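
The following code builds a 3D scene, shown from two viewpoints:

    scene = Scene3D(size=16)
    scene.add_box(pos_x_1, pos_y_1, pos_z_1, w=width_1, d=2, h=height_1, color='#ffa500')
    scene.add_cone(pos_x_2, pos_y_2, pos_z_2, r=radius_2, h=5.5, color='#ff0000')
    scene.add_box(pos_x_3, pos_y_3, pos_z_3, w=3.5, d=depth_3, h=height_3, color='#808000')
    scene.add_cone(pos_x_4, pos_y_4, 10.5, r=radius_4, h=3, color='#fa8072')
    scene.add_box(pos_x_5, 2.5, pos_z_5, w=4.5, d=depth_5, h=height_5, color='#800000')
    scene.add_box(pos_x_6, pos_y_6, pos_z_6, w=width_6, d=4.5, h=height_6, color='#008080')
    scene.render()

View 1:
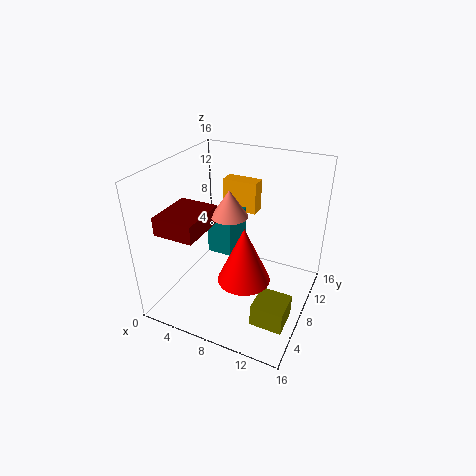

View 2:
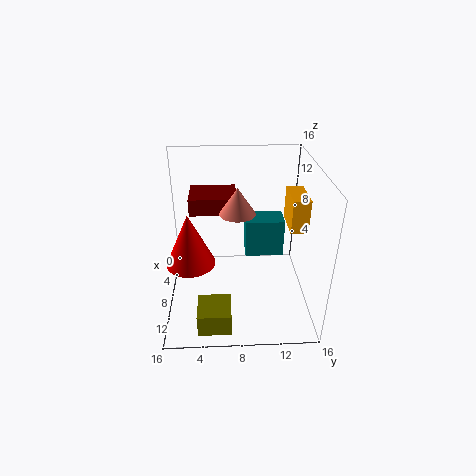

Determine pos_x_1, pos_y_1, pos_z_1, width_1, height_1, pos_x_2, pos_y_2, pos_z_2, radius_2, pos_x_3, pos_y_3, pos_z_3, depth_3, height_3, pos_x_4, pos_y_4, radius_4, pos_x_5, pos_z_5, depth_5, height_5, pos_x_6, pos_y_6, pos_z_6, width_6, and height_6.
pos_x_1 = 3; pos_y_1 = 14; pos_z_1 = 8; width_1 = 4.5; height_1 = 4; pos_x_2 = 11; pos_y_2 = 3; pos_z_2 = 7; radius_2 = 2.5; pos_x_3 = 11.5; pos_y_3 = 3.5; pos_z_3 = 0.5; depth_3 = 3.5; height_3 = 2.5; pos_x_4 = 7; pos_y_4 = 8; radius_4 = 2; pos_x_5 = 1; pos_z_5 = 9.5; depth_5 = 5.5; height_5 = 2; pos_x_6 = 3.5; pos_y_6 = 9; pos_z_6 = 4.5; width_6 = 3; height_6 = 4.5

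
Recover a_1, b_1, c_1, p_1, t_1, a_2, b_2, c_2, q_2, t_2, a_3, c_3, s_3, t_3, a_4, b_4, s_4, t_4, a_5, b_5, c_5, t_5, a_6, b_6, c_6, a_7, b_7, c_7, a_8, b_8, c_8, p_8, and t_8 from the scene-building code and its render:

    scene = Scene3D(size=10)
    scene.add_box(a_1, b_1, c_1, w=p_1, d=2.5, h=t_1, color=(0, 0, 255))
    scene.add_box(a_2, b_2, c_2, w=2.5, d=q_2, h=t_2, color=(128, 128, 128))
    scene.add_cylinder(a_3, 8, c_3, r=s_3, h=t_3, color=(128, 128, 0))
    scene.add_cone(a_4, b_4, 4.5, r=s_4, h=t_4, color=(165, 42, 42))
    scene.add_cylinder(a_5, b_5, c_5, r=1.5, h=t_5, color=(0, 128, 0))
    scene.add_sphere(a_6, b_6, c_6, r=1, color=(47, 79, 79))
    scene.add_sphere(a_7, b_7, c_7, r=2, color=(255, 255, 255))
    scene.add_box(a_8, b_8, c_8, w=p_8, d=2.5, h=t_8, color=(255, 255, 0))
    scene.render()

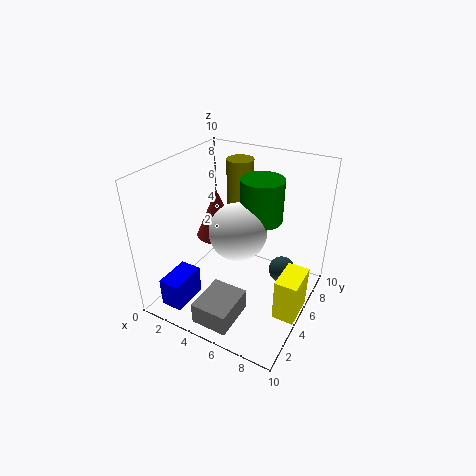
a_1 = 1.5
b_1 = 0.5
c_1 = 1
p_1 = 1.5
t_1 = 2
a_2 = 4
b_2 = 0.5
c_2 = 0.5
q_2 = 3
t_2 = 1.5
a_3 = 3.5
c_3 = 5
s_3 = 1
t_3 = 4.5
a_4 = 3
b_4 = 5.5
s_4 = 1.5
t_4 = 3.5
a_5 = 6
b_5 = 6.5
c_5 = 6
t_5 = 3
a_6 = 7.5
b_6 = 7.5
c_6 = 1.5
a_7 = 5
b_7 = 5
c_7 = 5.5
a_8 = 8.5
b_8 = 3.5
c_8 = 0.5
p_8 = 1.5
t_8 = 3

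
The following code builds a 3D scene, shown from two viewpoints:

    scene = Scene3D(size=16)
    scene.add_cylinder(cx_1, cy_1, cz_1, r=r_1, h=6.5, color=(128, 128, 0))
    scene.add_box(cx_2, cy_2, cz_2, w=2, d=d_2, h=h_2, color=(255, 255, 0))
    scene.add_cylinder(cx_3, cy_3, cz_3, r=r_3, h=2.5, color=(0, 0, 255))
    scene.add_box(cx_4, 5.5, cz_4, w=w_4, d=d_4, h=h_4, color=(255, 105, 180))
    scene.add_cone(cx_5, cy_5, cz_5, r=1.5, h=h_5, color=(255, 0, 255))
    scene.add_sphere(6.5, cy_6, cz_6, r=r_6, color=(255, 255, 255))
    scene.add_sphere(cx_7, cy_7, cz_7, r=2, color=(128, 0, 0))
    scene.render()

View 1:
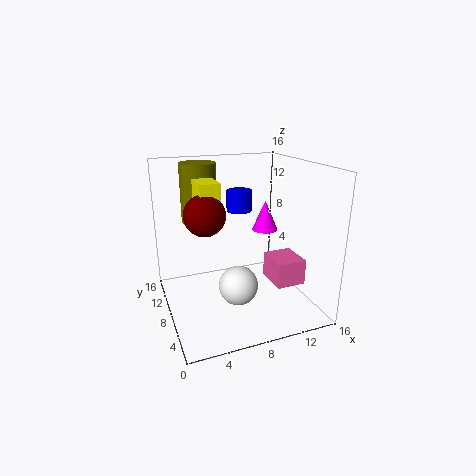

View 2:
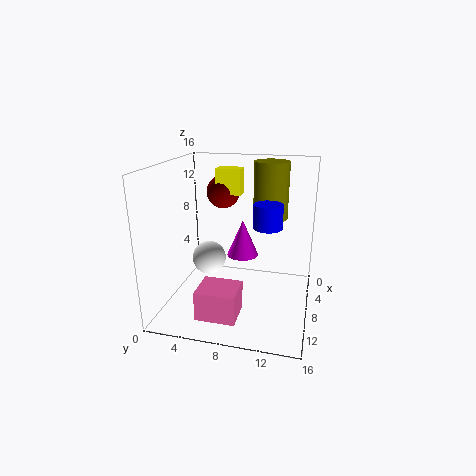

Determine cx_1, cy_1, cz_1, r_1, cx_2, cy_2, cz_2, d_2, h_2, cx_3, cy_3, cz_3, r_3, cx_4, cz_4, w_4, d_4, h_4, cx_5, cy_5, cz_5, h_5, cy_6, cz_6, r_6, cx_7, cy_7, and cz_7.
cx_1 = 4.5
cy_1 = 11
cz_1 = 9.5
r_1 = 2
cx_2 = 3
cy_2 = 4.5
cz_2 = 12
d_2 = 3
h_2 = 3
cx_3 = 9.5
cy_3 = 11.5
cz_3 = 10
r_3 = 1.5
cx_4 = 12
cz_4 = 2
w_4 = 3.5
d_4 = 4
h_4 = 3
cx_5 = 12
cy_5 = 9.5
cz_5 = 8
h_5 = 3.5
cy_6 = 4
cz_6 = 4.5
r_6 = 2
cx_7 = 3.5
cy_7 = 5
cz_7 = 12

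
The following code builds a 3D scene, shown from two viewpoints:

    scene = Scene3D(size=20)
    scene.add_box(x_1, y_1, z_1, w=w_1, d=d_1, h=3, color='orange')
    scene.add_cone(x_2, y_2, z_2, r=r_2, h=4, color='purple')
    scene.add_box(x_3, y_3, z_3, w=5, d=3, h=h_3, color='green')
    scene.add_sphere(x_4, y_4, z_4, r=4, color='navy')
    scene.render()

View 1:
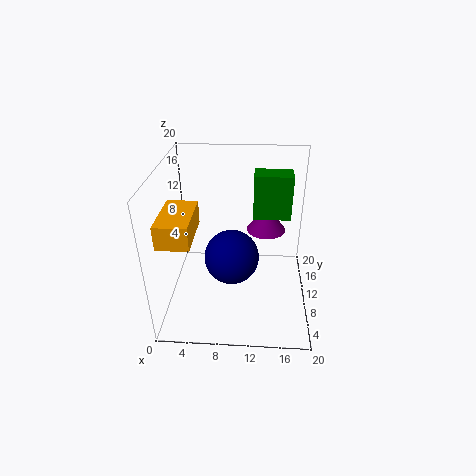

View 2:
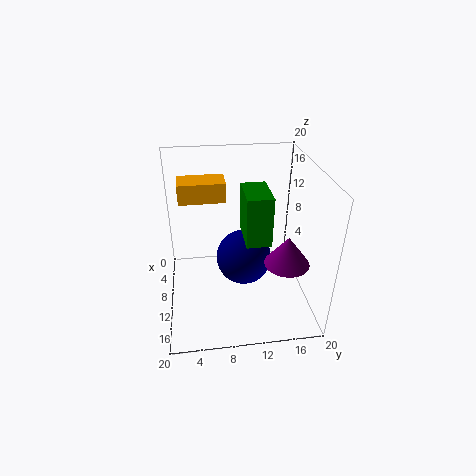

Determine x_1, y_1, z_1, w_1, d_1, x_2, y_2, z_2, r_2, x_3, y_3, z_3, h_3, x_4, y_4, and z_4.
x_1 = 1
y_1 = 2
z_1 = 13
w_1 = 4
d_1 = 7
x_2 = 14
y_2 = 16
z_2 = 8
r_2 = 3
x_3 = 12
y_3 = 10
z_3 = 13
h_3 = 6
x_4 = 9
y_4 = 11
z_4 = 6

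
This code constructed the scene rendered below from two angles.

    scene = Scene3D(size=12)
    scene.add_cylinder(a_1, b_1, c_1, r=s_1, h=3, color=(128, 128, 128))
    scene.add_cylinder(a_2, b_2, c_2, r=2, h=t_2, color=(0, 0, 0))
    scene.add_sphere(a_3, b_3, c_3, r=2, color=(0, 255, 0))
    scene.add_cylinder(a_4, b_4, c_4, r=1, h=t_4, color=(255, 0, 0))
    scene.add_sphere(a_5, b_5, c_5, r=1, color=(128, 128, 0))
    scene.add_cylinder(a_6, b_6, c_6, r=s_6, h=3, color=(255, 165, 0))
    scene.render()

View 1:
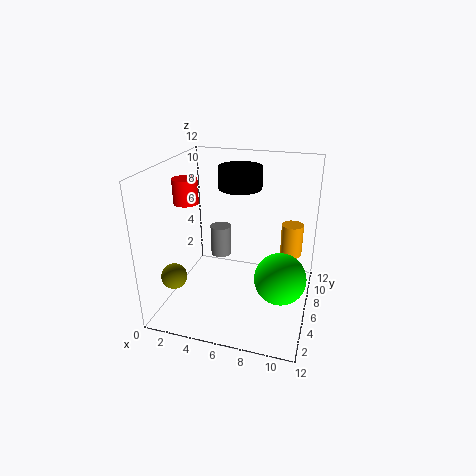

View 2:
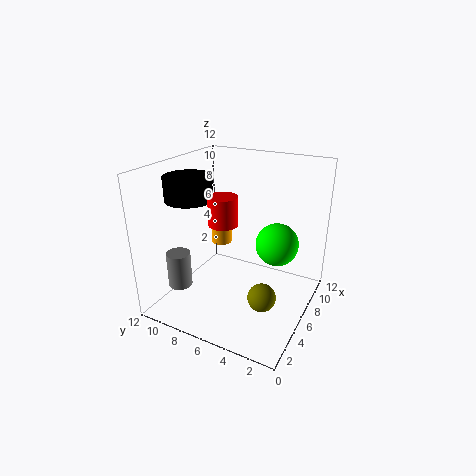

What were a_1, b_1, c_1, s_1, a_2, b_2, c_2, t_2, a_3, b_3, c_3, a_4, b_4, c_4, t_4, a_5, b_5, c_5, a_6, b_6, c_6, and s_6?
a_1 = 3; b_1 = 10; c_1 = 2; s_1 = 1; a_2 = 5; b_2 = 10; c_2 = 9; t_2 = 2; a_3 = 10; b_3 = 4; c_3 = 4; a_4 = 2; b_4 = 5; c_4 = 9; t_4 = 2; a_5 = 2; b_5 = 2; c_5 = 4; a_6 = 10; b_6 = 10; c_6 = 3; s_6 = 1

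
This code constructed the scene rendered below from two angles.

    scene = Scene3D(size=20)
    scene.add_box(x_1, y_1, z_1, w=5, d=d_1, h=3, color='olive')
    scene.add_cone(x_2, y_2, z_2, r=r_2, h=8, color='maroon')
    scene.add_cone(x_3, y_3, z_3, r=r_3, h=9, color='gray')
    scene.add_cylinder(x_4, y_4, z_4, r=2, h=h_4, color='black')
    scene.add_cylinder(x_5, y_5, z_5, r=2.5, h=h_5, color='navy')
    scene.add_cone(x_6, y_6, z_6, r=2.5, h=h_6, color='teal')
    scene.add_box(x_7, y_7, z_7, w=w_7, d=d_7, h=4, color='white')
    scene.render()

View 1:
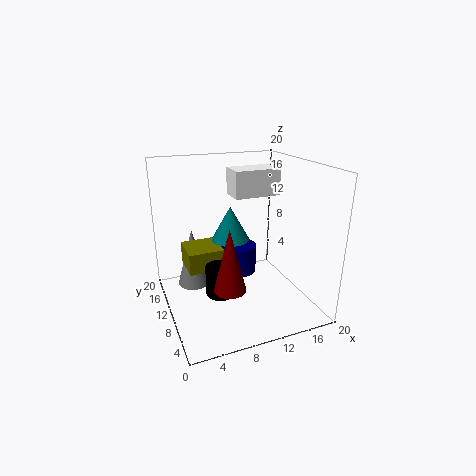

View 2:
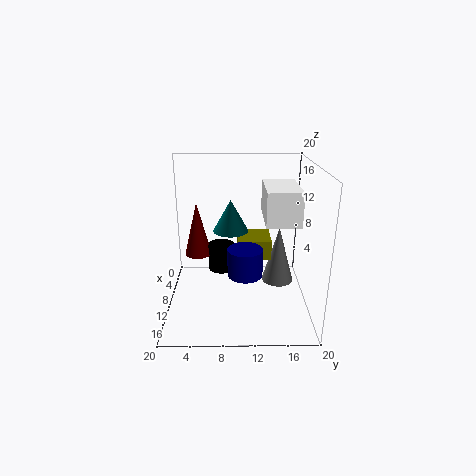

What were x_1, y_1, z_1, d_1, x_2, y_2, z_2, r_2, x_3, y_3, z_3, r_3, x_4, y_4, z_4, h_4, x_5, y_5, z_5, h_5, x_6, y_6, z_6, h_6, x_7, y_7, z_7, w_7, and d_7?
x_1 = 3, y_1 = 10, z_1 = 5.5, d_1 = 5, x_2 = 6.5, y_2 = 4, z_2 = 6, r_2 = 2, x_3 = 5, y_3 = 16.5, z_3 = 0.5, r_3 = 2.5, x_4 = 6.5, y_4 = 7.5, z_4 = 3.5, h_4 = 4, x_5 = 10.5, y_5 = 11, z_5 = 4.5, h_5 = 4, x_6 = 8.5, y_6 = 9, z_6 = 10.5, h_6 = 4.5, x_7 = 11, y_7 = 13, z_7 = 14.5, w_7 = 7, d_7 = 4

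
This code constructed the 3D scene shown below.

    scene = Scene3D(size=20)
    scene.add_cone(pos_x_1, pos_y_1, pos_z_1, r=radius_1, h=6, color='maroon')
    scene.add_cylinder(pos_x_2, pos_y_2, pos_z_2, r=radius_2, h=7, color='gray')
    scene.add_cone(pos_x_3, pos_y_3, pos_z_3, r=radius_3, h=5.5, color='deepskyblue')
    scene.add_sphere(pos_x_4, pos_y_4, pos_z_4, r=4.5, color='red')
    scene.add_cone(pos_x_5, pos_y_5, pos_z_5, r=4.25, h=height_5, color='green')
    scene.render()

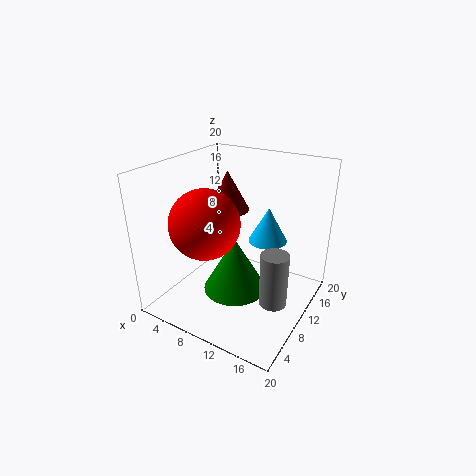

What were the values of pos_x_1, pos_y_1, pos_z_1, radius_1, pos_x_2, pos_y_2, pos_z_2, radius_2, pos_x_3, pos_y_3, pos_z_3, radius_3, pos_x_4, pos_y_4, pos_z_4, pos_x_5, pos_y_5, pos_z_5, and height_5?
pos_x_1 = 5.5; pos_y_1 = 14.5; pos_z_1 = 11.75; radius_1 = 3.25; pos_x_2 = 17.25; pos_y_2 = 6.5; pos_z_2 = 4.25; radius_2 = 1.75; pos_x_3 = 11.25; pos_y_3 = 17; pos_z_3 = 6.75; radius_3 = 3; pos_x_4 = 8; pos_y_4 = 5.25; pos_z_4 = 13.5; pos_x_5 = 11; pos_y_5 = 7.5; pos_z_5 = 3.75; height_5 = 7.5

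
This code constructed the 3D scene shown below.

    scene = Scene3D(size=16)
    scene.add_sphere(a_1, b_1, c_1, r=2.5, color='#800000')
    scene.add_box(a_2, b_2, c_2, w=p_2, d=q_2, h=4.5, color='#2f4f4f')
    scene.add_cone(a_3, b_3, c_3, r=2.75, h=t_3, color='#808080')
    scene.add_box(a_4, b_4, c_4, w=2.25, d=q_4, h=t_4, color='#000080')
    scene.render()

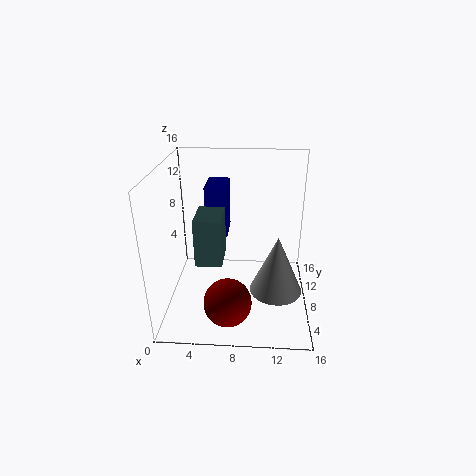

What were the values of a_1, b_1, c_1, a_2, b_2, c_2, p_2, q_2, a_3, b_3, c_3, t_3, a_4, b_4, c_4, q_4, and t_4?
a_1 = 7.25, b_1 = 3, c_1 = 3, a_2 = 4.5, b_2 = 1.25, c_2 = 8.5, p_2 = 2.5, q_2 = 3.5, a_3 = 12.25, b_3 = 5, c_3 = 3.5, t_3 = 6.25, a_4 = 4.75, b_4 = 6.25, c_4 = 9, q_4 = 3.75, t_4 = 5.25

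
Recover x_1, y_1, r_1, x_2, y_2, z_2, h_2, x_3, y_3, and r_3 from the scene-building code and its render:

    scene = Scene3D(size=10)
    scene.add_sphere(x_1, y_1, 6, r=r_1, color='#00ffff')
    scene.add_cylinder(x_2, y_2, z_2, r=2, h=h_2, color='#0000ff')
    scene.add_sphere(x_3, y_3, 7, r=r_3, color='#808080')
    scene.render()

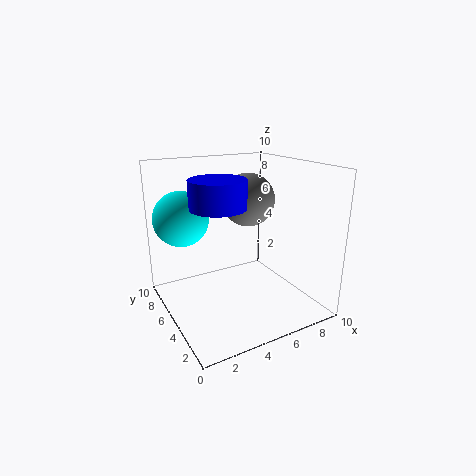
x_1 = 2; y_1 = 8; r_1 = 2; x_2 = 4; y_2 = 6; z_2 = 7; h_2 = 2; x_3 = 7; y_3 = 7; r_3 = 2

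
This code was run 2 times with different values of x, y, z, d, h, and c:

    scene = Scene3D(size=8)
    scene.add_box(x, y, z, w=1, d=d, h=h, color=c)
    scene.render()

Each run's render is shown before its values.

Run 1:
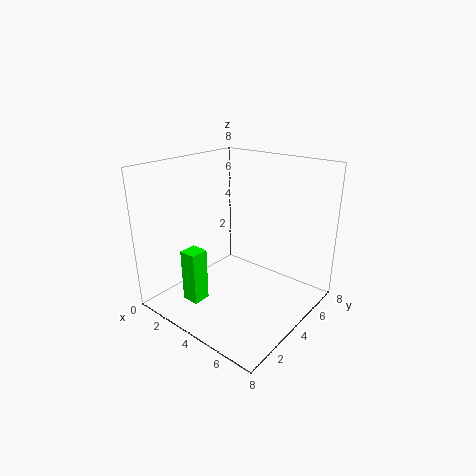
x = 2, y = 1.5, z = 0.5, d = 1, h = 3, c = 'lime'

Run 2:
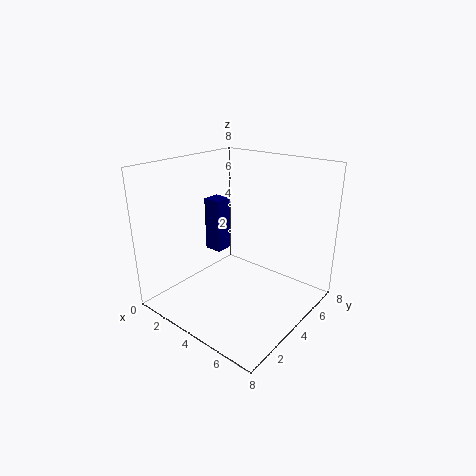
x = 2, y = 3.5, z = 3, d = 1, h = 3, c = 'navy'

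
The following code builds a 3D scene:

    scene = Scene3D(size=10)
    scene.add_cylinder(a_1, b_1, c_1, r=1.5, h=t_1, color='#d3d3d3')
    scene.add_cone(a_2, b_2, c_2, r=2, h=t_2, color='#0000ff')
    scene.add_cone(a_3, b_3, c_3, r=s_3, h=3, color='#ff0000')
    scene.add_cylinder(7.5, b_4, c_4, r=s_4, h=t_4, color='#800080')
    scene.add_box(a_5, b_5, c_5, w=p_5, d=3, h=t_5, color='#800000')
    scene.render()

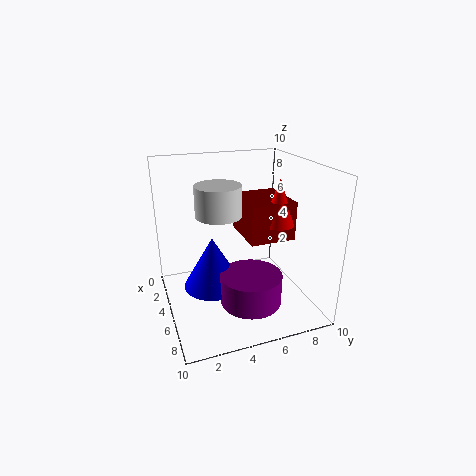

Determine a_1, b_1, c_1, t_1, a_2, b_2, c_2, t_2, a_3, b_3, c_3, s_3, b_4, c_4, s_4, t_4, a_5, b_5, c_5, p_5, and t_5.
a_1 = 5.5
b_1 = 3.5
c_1 = 7
t_1 = 2
a_2 = 5.5
b_2 = 3
c_2 = 2
t_2 = 3.5
a_3 = 7
b_3 = 7
c_3 = 6.5
s_3 = 1
b_4 = 5
c_4 = 1.5
s_4 = 2
t_4 = 2
a_5 = 4
b_5 = 5
c_5 = 5.5
p_5 = 3.5
t_5 = 2.5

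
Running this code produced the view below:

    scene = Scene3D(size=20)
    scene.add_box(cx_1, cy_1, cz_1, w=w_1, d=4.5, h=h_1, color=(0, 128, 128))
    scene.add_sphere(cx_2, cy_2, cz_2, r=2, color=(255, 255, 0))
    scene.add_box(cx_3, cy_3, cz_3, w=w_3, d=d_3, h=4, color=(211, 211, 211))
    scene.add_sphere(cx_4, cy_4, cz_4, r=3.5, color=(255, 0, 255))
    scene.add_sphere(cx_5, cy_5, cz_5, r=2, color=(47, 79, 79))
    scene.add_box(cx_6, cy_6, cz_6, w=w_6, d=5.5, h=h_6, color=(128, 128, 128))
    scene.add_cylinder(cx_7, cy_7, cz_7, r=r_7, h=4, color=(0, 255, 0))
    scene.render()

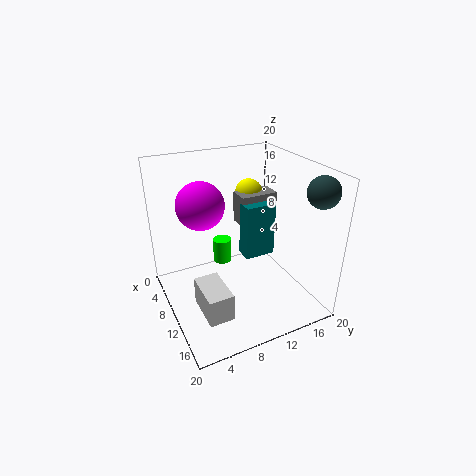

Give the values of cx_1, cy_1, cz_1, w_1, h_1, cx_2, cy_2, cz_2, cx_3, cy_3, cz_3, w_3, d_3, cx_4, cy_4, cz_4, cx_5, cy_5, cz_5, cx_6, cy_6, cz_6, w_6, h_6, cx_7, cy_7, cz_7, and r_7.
cx_1 = 7.5; cy_1 = 11.5; cz_1 = 6; w_1 = 2.5; h_1 = 8; cx_2 = 5.5; cy_2 = 14; cz_2 = 14.5; cx_3 = 9; cy_3 = 3.5; cz_3 = 0.5; w_3 = 6; d_3 = 3.5; cx_4 = 5; cy_4 = 6.5; cz_4 = 13.5; cx_5 = 17.5; cy_5 = 17.5; cz_5 = 18; cx_6 = 5.5; cy_6 = 11.5; cz_6 = 10.5; w_6 = 3; h_6 = 4.5; cx_7 = 2; cy_7 = 11; cz_7 = 1.5; r_7 = 1.5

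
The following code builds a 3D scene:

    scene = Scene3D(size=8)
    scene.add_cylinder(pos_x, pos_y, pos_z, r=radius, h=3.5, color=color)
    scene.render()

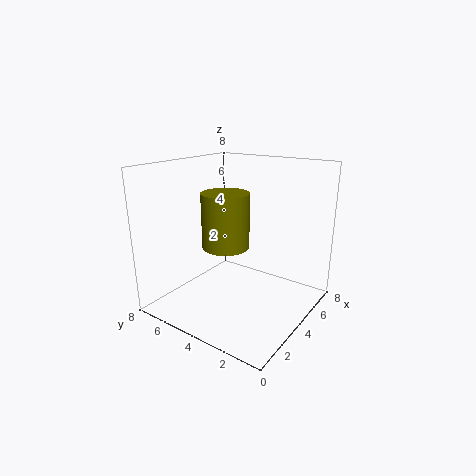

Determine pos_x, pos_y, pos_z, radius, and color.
pos_x = 5.5; pos_y = 6; pos_z = 2.5; radius = 1.5; color = 'olive'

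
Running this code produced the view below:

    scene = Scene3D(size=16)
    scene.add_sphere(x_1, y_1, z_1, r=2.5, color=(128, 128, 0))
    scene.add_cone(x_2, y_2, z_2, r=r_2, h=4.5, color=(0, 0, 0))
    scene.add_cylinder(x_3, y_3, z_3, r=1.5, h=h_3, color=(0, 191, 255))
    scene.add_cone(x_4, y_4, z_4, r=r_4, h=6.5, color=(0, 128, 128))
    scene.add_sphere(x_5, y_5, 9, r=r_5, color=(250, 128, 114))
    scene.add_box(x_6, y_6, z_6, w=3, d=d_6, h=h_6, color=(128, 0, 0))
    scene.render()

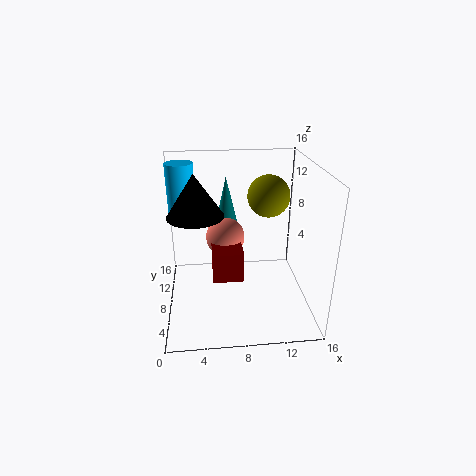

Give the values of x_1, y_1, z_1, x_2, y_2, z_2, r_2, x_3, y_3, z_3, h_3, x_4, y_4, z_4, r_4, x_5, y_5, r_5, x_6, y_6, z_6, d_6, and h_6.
x_1 = 12, y_1 = 11.5, z_1 = 11.5, x_2 = 3.5, y_2 = 7.5, z_2 = 11, r_2 = 3, x_3 = 2, y_3 = 10, z_3 = 9.5, h_3 = 6.5, x_4 = 7, y_4 = 11.5, z_4 = 7.5, r_4 = 1.5, x_5 = 6.5, y_5 = 6.5, r_5 = 2, x_6 = 5, y_6 = 2.5, z_6 = 6, d_6 = 3.5, h_6 = 3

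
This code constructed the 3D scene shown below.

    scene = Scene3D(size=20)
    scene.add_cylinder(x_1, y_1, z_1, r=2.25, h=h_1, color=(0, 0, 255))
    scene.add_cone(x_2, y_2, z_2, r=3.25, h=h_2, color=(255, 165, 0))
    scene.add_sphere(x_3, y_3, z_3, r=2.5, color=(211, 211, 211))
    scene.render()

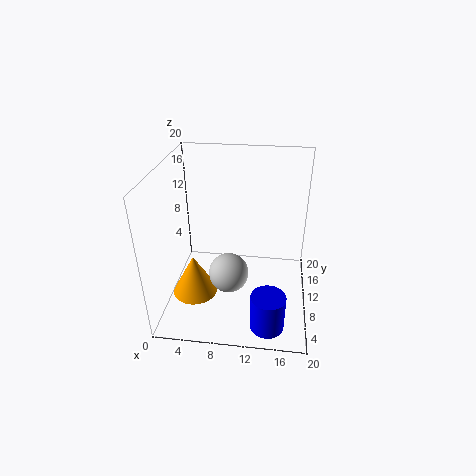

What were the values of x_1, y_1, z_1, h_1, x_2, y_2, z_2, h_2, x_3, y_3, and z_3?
x_1 = 14.75
y_1 = 3
z_1 = 1
h_1 = 5
x_2 = 3.75
y_2 = 8.5
z_2 = 1.25
h_2 = 6
x_3 = 9.5
y_3 = 4.75
z_3 = 8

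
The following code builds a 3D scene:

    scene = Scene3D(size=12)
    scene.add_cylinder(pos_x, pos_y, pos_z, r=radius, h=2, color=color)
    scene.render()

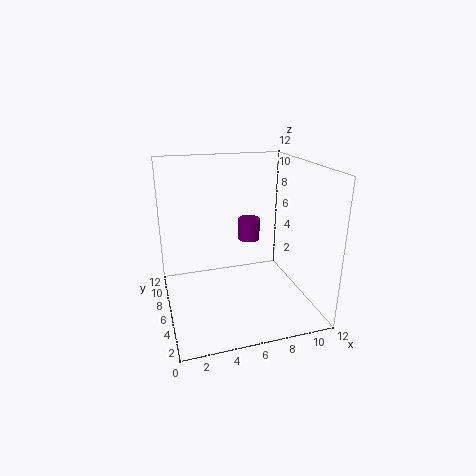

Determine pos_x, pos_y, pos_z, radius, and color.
pos_x = 8
pos_y = 9
pos_z = 4.5
radius = 1
color = 'purple'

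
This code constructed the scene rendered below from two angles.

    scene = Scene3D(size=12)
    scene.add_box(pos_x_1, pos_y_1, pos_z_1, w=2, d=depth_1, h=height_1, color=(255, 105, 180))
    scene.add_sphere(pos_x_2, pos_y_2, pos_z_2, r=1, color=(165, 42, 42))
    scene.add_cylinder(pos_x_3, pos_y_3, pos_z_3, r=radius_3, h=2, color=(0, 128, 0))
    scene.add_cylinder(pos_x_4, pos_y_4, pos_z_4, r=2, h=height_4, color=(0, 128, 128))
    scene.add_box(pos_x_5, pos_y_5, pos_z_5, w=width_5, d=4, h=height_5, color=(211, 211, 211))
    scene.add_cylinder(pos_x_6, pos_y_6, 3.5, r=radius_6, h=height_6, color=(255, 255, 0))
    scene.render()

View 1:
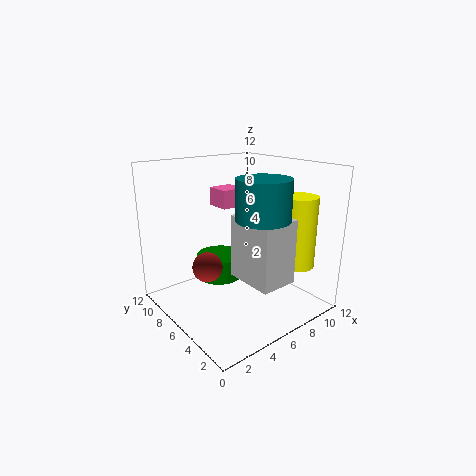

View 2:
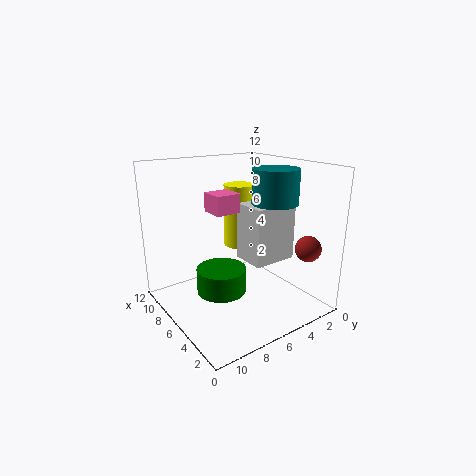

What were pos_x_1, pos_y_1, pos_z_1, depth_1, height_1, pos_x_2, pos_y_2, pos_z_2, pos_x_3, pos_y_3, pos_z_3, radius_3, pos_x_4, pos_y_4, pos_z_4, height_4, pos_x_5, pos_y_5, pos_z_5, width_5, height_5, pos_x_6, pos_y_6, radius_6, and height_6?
pos_x_1 = 5, pos_y_1 = 6.5, pos_z_1 = 8.5, depth_1 = 2, height_1 = 1.5, pos_x_2 = 1, pos_y_2 = 3, pos_z_2 = 6, pos_x_3 = 5.5, pos_y_3 = 8, pos_z_3 = 2, radius_3 = 2, pos_x_4 = 5.5, pos_y_4 = 2.5, pos_z_4 = 8.5, height_4 = 3, pos_x_5 = 4.5, pos_y_5 = 1, pos_z_5 = 3.5, width_5 = 3, height_5 = 5, pos_x_6 = 10, pos_y_6 = 3, radius_6 = 1.5, height_6 = 6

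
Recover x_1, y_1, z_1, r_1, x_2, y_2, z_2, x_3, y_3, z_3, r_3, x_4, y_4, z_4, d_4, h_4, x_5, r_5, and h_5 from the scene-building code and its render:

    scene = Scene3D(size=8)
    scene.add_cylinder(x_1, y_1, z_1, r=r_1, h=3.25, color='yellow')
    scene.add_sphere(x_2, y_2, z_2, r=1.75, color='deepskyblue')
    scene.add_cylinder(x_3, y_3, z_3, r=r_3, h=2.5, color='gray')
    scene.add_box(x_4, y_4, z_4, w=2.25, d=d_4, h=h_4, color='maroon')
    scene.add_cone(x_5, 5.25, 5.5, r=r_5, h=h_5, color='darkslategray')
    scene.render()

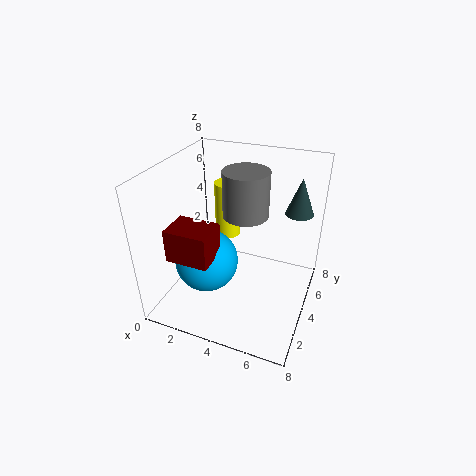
x_1 = 2.75
y_1 = 5.5
z_1 = 3.25
r_1 = 0.75
x_2 = 2.5
y_2 = 3
z_2 = 2.75
x_3 = 4.25
y_3 = 4.5
z_3 = 5.25
r_3 = 1.25
x_4 = 1.25
y_4 = 1
z_4 = 3.75
d_4 = 1.75
h_4 = 1.75
x_5 = 7
r_5 = 0.75
h_5 = 2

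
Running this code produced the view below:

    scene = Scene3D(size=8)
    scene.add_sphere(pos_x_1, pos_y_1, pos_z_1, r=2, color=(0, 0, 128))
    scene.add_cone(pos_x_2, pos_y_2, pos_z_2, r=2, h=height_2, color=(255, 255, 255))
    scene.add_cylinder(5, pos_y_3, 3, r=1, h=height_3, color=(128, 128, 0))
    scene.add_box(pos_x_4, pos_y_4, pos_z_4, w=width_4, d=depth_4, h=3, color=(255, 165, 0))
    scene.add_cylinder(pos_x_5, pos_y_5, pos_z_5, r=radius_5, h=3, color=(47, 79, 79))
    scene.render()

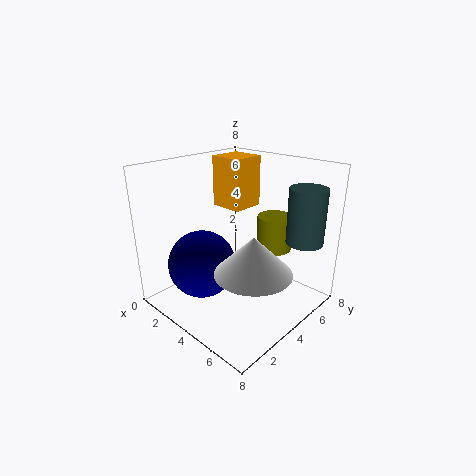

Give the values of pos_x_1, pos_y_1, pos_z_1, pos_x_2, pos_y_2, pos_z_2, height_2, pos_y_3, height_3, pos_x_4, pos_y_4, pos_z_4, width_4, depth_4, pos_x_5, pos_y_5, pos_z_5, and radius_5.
pos_x_1 = 2; pos_y_1 = 3; pos_z_1 = 2; pos_x_2 = 6; pos_y_2 = 3; pos_z_2 = 3; height_2 = 2; pos_y_3 = 6; height_3 = 2; pos_x_4 = 1; pos_y_4 = 5; pos_z_4 = 5; width_4 = 2; depth_4 = 2; pos_x_5 = 7; pos_y_5 = 6; pos_z_5 = 4; radius_5 = 1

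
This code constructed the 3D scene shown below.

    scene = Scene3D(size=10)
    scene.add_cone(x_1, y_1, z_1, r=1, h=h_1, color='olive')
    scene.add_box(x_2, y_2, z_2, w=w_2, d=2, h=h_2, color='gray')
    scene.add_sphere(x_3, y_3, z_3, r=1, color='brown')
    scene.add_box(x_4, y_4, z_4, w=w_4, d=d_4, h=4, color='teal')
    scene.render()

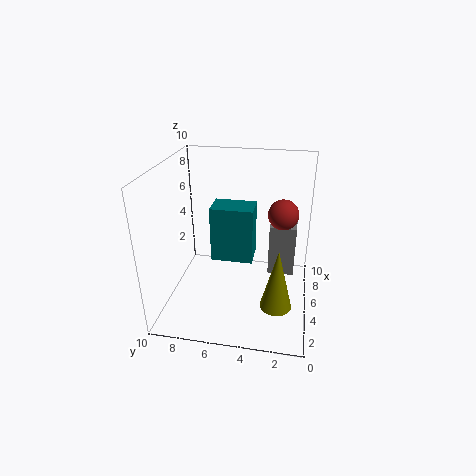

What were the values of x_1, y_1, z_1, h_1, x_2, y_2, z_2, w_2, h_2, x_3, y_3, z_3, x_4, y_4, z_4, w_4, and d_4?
x_1 = 2
y_1 = 2
z_1 = 2
h_1 = 4
x_2 = 7
y_2 = 1
z_2 = 1
w_2 = 2
h_2 = 4
x_3 = 5
y_3 = 2
z_3 = 7
x_4 = 5
y_4 = 4
z_4 = 3
w_4 = 2
d_4 = 3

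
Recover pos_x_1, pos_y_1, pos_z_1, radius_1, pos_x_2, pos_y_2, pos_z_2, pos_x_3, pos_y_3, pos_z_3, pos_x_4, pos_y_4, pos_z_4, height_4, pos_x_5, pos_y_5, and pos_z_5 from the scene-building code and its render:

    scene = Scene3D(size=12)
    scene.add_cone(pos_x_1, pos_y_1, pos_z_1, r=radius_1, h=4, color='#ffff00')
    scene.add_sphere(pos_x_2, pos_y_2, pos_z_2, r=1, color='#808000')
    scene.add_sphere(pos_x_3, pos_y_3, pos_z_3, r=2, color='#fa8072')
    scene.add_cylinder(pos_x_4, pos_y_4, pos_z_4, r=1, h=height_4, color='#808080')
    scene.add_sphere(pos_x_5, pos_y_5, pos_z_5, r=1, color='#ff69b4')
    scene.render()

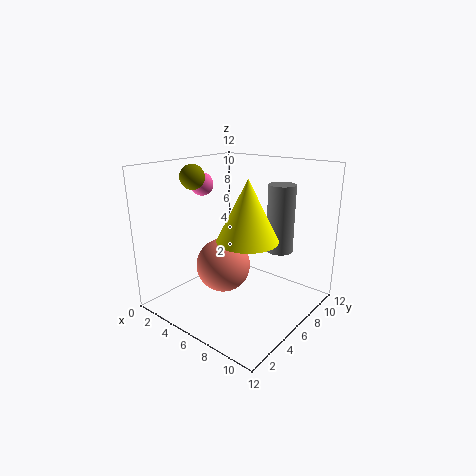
pos_x_1 = 10
pos_y_1 = 2
pos_z_1 = 8
radius_1 = 2
pos_x_2 = 3
pos_y_2 = 4
pos_z_2 = 11
pos_x_3 = 7
pos_y_3 = 3
pos_z_3 = 5
pos_x_4 = 10
pos_y_4 = 6
pos_z_4 = 6
height_4 = 5
pos_x_5 = 2
pos_y_5 = 6
pos_z_5 = 10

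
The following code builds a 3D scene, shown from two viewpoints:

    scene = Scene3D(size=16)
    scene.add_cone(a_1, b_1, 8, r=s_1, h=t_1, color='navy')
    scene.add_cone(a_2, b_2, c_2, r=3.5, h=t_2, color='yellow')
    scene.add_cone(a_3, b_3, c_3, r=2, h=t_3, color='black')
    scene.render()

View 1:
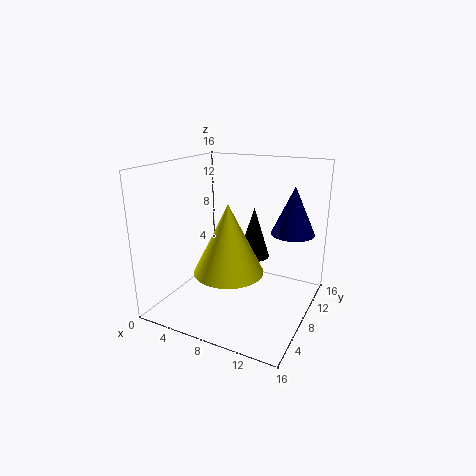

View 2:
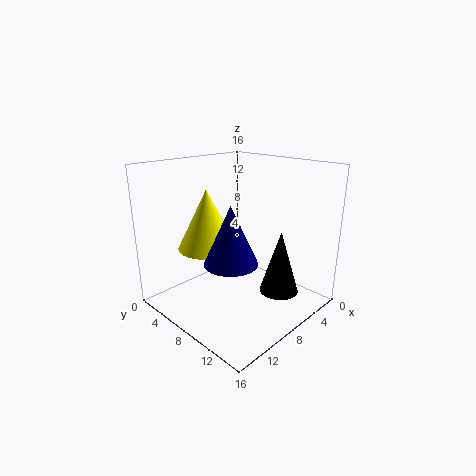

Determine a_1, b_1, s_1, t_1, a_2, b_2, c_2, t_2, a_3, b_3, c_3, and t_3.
a_1 = 13
b_1 = 12
s_1 = 2.5
t_1 = 5.5
a_2 = 9
b_2 = 4
c_2 = 6
t_2 = 7
a_3 = 7.5
b_3 = 13.5
c_3 = 3.5
t_3 = 6.5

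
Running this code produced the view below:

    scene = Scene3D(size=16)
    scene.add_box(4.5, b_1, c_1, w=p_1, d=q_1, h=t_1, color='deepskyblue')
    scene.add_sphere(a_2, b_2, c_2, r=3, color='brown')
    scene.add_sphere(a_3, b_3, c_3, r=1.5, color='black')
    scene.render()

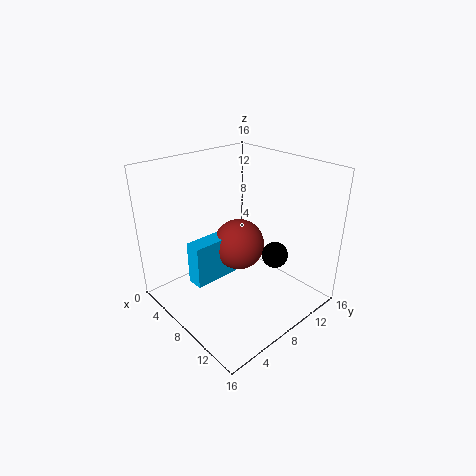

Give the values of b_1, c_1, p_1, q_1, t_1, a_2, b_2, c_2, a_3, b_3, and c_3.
b_1 = 3.5; c_1 = 2.5; p_1 = 2; q_1 = 5.5; t_1 = 5; a_2 = 6.5; b_2 = 9.5; c_2 = 6; a_3 = 10.5; b_3 = 11.5; c_3 = 5.5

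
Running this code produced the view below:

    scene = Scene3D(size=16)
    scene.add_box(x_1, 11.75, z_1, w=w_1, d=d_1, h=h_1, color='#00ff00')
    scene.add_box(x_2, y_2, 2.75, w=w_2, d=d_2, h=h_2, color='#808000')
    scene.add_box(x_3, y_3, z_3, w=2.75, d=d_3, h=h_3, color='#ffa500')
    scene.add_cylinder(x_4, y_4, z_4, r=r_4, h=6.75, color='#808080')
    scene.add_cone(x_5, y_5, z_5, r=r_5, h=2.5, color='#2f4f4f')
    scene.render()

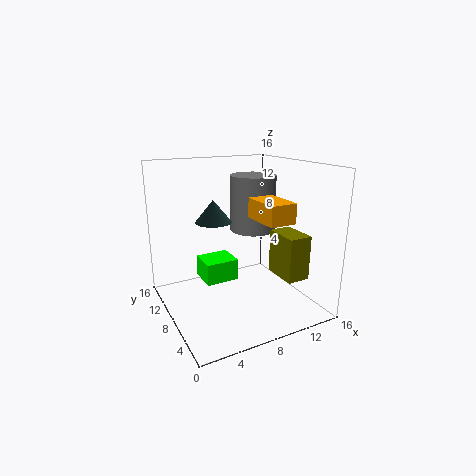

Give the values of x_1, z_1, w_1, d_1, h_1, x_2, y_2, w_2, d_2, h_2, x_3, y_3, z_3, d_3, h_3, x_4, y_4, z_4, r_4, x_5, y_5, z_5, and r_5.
x_1 = 5.75; z_1 = 0.75; w_1 = 4.25; d_1 = 3.75; h_1 = 2.75; x_2 = 12.75; y_2 = 4.5; w_2 = 2.75; d_2 = 4.25; h_2 = 5.25; x_3 = 8; y_3 = 1.5; z_3 = 11; d_3 = 4.25; h_3 = 2; x_4 = 11.75; y_4 = 11.25; z_4 = 7.5; r_4 = 2.75; x_5 = 5.75; y_5 = 9.5; z_5 = 9.75; r_5 = 2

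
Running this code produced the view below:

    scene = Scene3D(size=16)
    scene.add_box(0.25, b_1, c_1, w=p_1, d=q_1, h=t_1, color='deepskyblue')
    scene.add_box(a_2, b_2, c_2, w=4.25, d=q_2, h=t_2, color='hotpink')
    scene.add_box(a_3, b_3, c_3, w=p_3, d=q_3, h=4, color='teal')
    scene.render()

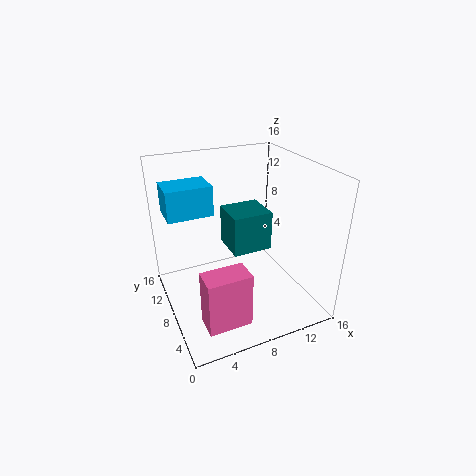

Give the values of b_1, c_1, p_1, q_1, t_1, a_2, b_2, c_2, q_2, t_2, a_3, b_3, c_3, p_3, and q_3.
b_1 = 6.5
c_1 = 12
p_1 = 4.5
q_1 = 3.25
t_1 = 3
a_2 = 1.75
b_2 = 0.25
c_2 = 3
q_2 = 2.5
t_2 = 5.5
a_3 = 6
b_3 = 4.25
c_3 = 8.25
p_3 = 4
q_3 = 3.75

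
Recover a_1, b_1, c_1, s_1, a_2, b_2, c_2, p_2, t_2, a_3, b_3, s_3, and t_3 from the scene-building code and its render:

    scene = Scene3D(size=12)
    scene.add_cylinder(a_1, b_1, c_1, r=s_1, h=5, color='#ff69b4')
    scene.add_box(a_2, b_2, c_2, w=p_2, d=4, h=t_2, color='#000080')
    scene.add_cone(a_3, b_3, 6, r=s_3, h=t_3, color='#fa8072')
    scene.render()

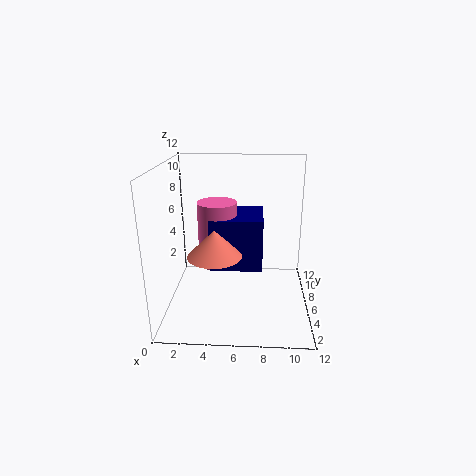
a_1 = 4.5, b_1 = 4.5, c_1 = 4.5, s_1 = 1.5, a_2 = 4, b_2 = 3, c_2 = 4.5, p_2 = 4, t_2 = 4, a_3 = 4.5, b_3 = 2.5, s_3 = 2, t_3 = 2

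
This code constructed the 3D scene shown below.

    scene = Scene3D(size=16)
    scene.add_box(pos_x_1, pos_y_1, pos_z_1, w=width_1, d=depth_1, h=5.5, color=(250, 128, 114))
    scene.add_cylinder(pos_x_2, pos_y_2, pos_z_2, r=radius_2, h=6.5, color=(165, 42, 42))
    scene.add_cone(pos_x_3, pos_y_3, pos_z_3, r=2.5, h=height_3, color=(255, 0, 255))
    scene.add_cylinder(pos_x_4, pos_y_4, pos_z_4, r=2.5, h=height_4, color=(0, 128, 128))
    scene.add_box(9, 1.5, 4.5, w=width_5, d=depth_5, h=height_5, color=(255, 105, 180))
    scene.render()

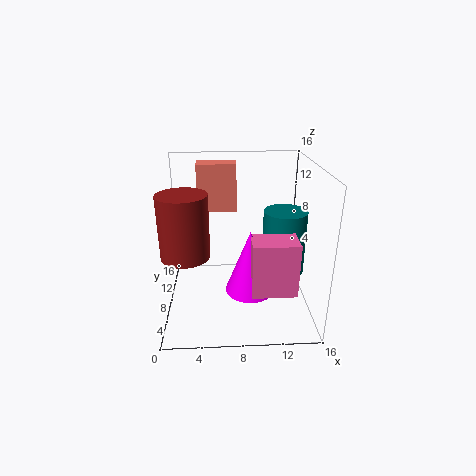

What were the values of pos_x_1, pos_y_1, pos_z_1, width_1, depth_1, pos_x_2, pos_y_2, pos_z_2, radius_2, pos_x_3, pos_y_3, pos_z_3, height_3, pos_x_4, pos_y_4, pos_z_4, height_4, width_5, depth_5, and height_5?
pos_x_1 = 3.5, pos_y_1 = 11, pos_z_1 = 10, width_1 = 4.5, depth_1 = 2.5, pos_x_2 = 2.5, pos_y_2 = 5, pos_z_2 = 7.5, radius_2 = 2.5, pos_x_3 = 9, pos_y_3 = 4, pos_z_3 = 4, height_3 = 6.5, pos_x_4 = 13.5, pos_y_4 = 9.5, pos_z_4 = 3, height_4 = 7.5, width_5 = 4.5, depth_5 = 3, height_5 = 5.5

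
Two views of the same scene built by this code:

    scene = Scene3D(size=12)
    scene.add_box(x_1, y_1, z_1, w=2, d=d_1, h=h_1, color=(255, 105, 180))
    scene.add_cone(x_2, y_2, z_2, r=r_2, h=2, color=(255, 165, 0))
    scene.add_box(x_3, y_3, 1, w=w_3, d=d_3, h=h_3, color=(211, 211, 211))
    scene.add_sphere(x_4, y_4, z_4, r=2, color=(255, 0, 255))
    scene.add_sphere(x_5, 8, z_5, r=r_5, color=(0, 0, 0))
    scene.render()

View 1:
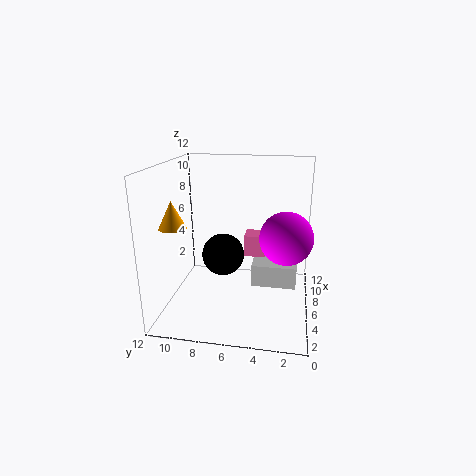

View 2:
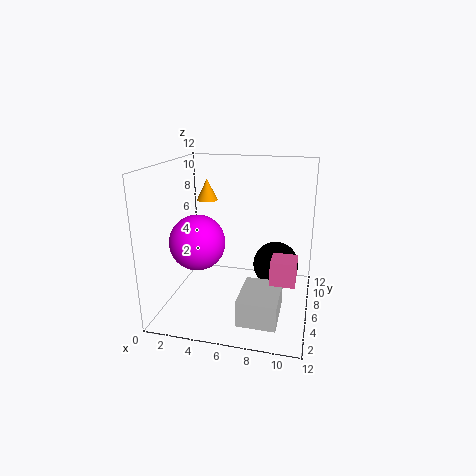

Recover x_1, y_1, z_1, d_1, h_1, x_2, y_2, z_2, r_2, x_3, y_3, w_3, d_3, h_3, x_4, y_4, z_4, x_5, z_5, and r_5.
x_1 = 9
y_1 = 4
z_1 = 3
d_1 = 2
h_1 = 2
x_2 = 2
y_2 = 10
z_2 = 8
r_2 = 1
x_3 = 7
y_3 = 1
w_3 = 3
d_3 = 4
h_3 = 2
x_4 = 4
y_4 = 2
z_4 = 7
x_5 = 9
z_5 = 3
r_5 = 2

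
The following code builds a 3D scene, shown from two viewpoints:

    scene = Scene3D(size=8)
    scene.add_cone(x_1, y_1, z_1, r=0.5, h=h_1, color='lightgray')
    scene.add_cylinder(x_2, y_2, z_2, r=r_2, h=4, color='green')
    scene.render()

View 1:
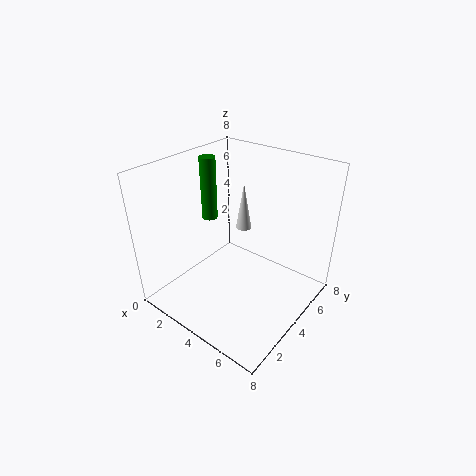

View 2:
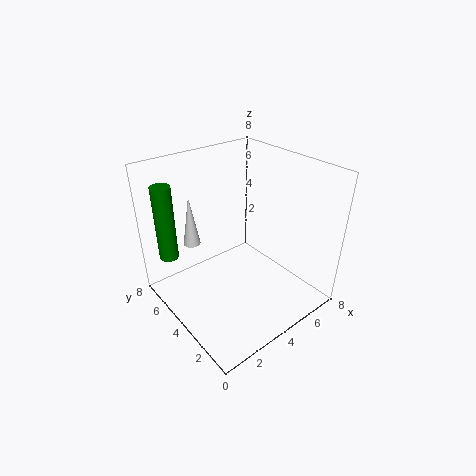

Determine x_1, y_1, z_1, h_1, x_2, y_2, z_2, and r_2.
x_1 = 2.5; y_1 = 6.5; z_1 = 3; h_1 = 3; x_2 = 0.5; y_2 = 5.5; z_2 = 3.5; r_2 = 0.5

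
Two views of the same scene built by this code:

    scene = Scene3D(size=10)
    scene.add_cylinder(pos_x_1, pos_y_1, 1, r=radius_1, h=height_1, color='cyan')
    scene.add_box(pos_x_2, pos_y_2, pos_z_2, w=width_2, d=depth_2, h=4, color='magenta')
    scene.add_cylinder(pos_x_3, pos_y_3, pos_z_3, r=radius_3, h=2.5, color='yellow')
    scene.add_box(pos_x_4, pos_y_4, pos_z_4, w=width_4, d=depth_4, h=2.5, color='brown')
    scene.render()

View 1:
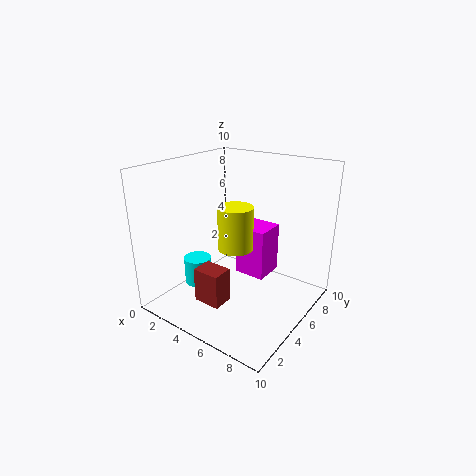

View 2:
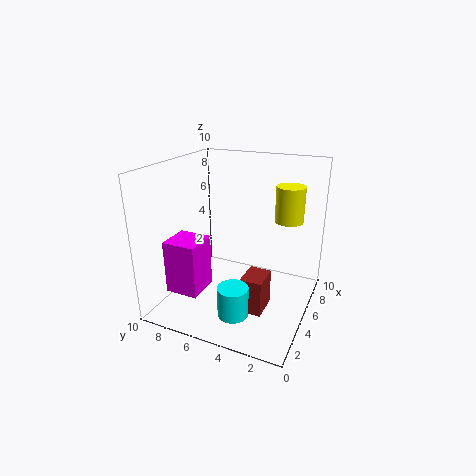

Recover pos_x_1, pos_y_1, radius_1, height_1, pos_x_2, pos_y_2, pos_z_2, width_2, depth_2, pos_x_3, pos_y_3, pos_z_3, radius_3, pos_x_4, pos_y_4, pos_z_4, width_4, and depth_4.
pos_x_1 = 2
pos_y_1 = 4
radius_1 = 1
height_1 = 2
pos_x_2 = 3
pos_y_2 = 7.5
pos_z_2 = 0.5
width_2 = 2.5
depth_2 = 2.5
pos_x_3 = 7
pos_y_3 = 2
pos_z_3 = 6
radius_3 = 1
pos_x_4 = 3
pos_y_4 = 2.5
pos_z_4 = 0.5
width_4 = 2
depth_4 = 1.5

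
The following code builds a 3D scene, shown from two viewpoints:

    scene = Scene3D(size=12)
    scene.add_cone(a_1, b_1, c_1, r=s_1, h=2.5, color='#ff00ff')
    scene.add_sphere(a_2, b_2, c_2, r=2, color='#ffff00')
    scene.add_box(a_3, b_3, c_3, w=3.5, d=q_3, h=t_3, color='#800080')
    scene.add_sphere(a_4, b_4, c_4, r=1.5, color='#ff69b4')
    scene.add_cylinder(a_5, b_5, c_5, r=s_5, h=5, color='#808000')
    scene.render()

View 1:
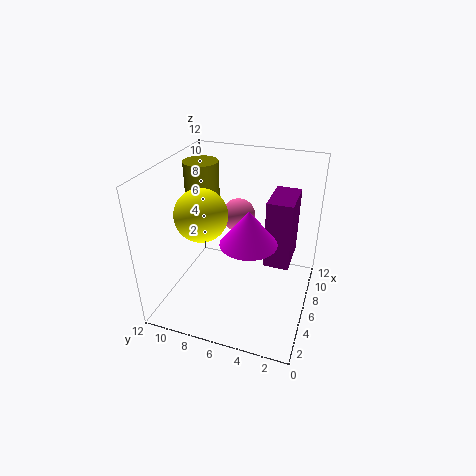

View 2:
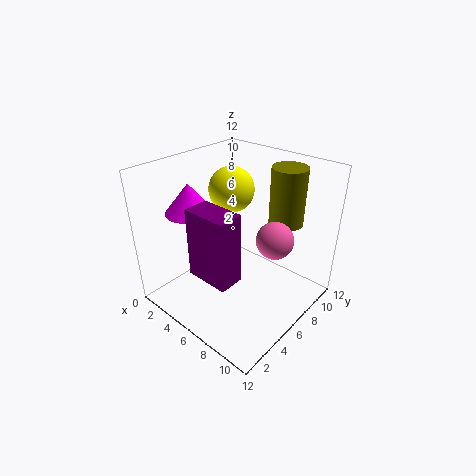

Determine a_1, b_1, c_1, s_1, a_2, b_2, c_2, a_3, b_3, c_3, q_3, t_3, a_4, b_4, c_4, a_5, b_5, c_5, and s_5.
a_1 = 2.5
b_1 = 4
c_1 = 8
s_1 = 2
a_2 = 3.5
b_2 = 8
c_2 = 9
a_3 = 5
b_3 = 1.5
c_3 = 4.5
q_3 = 2
t_3 = 5.5
a_4 = 9
b_4 = 7
c_4 = 6.5
a_5 = 8
b_5 = 10
c_5 = 6.5
s_5 = 1.5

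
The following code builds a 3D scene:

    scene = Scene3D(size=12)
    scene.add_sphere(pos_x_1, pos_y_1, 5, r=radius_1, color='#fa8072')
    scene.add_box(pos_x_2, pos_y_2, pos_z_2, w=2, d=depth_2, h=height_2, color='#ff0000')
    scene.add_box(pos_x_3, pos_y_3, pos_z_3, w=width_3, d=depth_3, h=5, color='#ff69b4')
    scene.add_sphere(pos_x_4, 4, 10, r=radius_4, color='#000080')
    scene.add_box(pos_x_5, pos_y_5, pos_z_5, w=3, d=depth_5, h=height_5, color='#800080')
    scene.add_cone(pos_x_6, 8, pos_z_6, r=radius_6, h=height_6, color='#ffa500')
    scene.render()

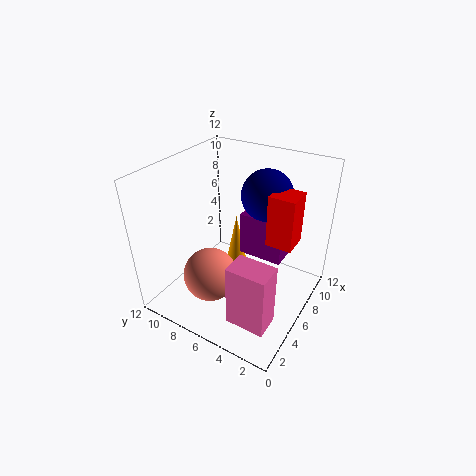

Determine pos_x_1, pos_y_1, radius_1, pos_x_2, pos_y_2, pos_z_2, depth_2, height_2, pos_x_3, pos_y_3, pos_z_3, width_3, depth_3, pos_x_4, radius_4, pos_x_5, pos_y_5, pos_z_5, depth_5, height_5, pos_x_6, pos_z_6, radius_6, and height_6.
pos_x_1 = 2, pos_y_1 = 6, radius_1 = 2, pos_x_2 = 5, pos_y_2 = 1, pos_z_2 = 7, depth_2 = 2, height_2 = 4, pos_x_3 = 1, pos_y_3 = 1, pos_z_3 = 2, width_3 = 2, depth_3 = 3, pos_x_4 = 7, radius_4 = 2, pos_x_5 = 8, pos_y_5 = 3, pos_z_5 = 3, depth_5 = 4, height_5 = 4, pos_x_6 = 9, pos_z_6 = 1, radius_6 = 1, height_6 = 5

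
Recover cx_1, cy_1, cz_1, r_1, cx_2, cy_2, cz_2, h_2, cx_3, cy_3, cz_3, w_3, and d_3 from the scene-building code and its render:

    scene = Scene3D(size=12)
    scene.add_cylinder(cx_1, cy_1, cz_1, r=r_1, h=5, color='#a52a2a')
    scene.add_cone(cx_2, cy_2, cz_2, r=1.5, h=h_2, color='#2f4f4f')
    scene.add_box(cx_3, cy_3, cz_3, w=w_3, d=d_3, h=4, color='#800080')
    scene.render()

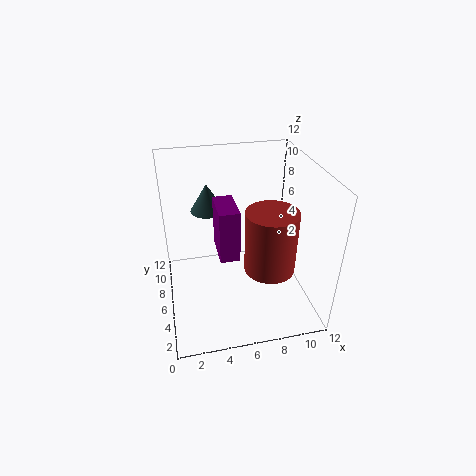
cx_1 = 8, cy_1 = 3.5, cz_1 = 4.5, r_1 = 2, cx_2 = 4, cy_2 = 9.5, cz_2 = 7, h_2 = 2.5, cx_3 = 4, cy_3 = 3, cz_3 = 6, w_3 = 1.5, d_3 = 3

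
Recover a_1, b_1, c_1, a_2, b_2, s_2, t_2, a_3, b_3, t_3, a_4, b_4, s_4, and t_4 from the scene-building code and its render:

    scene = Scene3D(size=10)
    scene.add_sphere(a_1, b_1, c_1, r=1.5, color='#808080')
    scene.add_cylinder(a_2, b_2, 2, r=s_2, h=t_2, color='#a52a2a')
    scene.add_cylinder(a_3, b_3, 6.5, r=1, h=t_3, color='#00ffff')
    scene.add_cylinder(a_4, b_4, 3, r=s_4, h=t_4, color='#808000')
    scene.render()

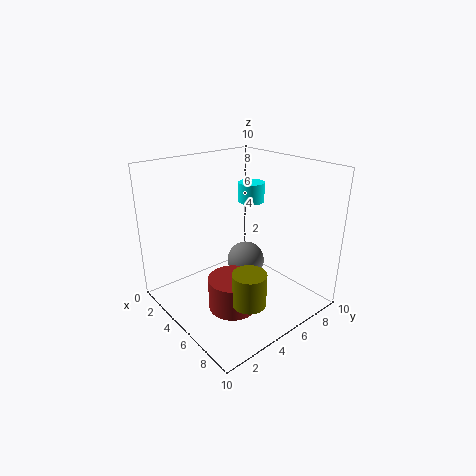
a_1 = 3; b_1 = 7.5; c_1 = 1.5; a_2 = 7.5; b_2 = 2.5; s_2 = 1.5; t_2 = 2; a_3 = 3; b_3 = 8; t_3 = 1.5; a_4 = 9; b_4 = 2.5; s_4 = 1; t_4 = 2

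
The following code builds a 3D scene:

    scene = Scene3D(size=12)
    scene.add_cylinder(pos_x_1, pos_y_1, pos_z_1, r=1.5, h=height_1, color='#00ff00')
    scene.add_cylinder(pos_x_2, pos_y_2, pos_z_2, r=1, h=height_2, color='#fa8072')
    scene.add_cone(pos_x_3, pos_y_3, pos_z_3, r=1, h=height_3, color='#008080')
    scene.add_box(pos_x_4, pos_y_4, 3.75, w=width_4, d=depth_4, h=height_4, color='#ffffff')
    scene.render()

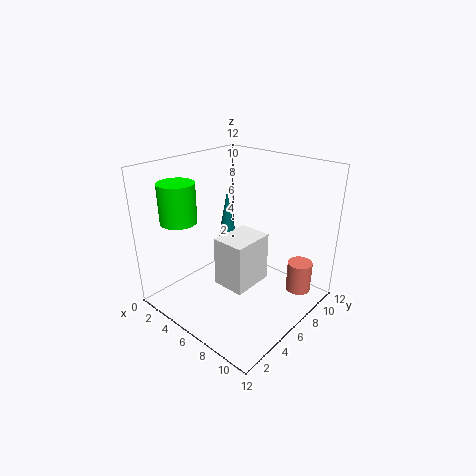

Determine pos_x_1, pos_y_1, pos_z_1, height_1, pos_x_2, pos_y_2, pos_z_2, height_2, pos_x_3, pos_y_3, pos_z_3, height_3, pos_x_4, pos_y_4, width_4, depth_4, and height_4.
pos_x_1 = 2.5, pos_y_1 = 2.75, pos_z_1 = 7.5, height_1 = 3.25, pos_x_2 = 10.75, pos_y_2 = 8.25, pos_z_2 = 2, height_2 = 2.5, pos_x_3 = 6.25, pos_y_3 = 4.5, pos_z_3 = 5.25, height_3 = 5.25, pos_x_4 = 6.75, pos_y_4 = 2.5, width_4 = 2.5, depth_4 = 3.25, height_4 = 3.75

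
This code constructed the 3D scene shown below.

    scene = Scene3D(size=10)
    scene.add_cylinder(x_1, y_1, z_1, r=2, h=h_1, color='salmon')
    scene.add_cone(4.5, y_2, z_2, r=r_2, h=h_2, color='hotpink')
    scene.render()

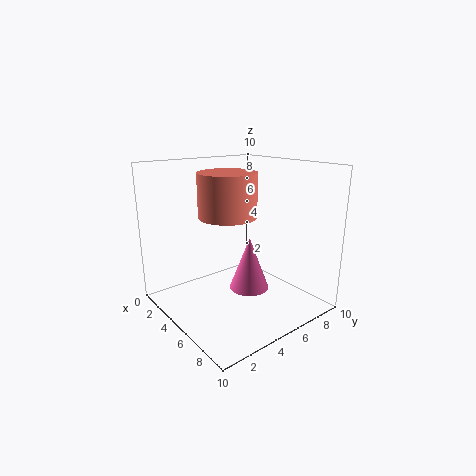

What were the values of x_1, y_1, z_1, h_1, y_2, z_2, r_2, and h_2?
x_1 = 4.5
y_1 = 4.5
z_1 = 6.5
h_1 = 3
y_2 = 6.5
z_2 = 0.5
r_2 = 1.5
h_2 = 4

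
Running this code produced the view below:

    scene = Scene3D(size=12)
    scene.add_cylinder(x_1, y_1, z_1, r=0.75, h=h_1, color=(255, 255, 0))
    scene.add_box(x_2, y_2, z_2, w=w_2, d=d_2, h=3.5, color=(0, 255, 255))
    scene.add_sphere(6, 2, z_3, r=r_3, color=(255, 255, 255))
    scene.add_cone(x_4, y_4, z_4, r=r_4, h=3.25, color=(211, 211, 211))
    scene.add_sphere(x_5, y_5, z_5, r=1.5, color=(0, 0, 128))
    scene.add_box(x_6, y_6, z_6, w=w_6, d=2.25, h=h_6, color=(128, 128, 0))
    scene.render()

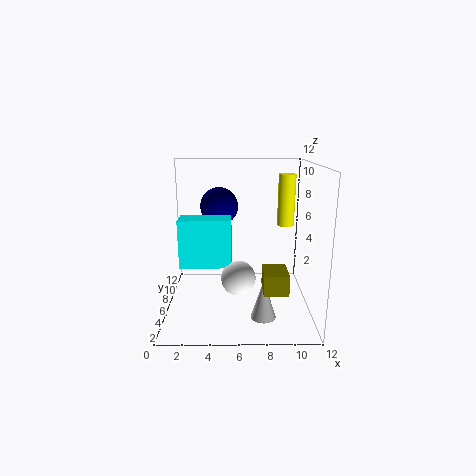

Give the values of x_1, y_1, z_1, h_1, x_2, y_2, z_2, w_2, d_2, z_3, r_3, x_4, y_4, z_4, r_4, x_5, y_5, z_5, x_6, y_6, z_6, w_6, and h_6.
x_1 = 10.25; y_1 = 8.25; z_1 = 6.5; h_1 = 4.5; x_2 = 1.75; y_2 = 2; z_2 = 5; w_2 = 3.75; d_2 = 1.75; z_3 = 4.25; r_3 = 1.25; x_4 = 8; y_4 = 3.25; z_4 = 0.25; r_4 = 1; x_5 = 4.5; y_5 = 5.75; z_5 = 8.75; x_6 = 7.75; y_6 = 0.5; z_6 = 3.5; w_6 = 1.75; h_6 = 1.5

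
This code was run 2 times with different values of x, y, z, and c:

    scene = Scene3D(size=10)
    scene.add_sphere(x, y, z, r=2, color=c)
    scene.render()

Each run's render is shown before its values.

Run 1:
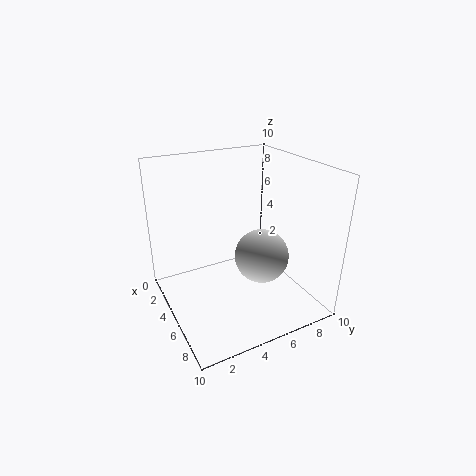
x = 5, y = 7, z = 3, c = 'lightgray'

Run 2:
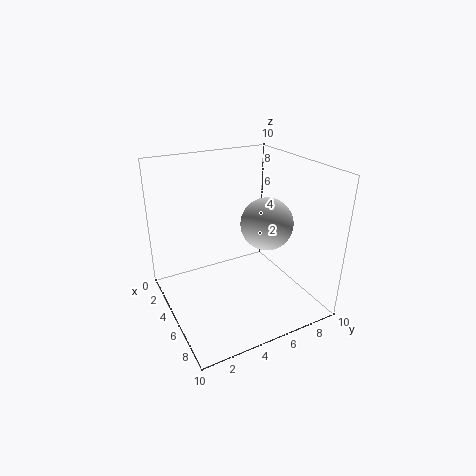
x = 4, y = 8, z = 5, c = 'lightgray'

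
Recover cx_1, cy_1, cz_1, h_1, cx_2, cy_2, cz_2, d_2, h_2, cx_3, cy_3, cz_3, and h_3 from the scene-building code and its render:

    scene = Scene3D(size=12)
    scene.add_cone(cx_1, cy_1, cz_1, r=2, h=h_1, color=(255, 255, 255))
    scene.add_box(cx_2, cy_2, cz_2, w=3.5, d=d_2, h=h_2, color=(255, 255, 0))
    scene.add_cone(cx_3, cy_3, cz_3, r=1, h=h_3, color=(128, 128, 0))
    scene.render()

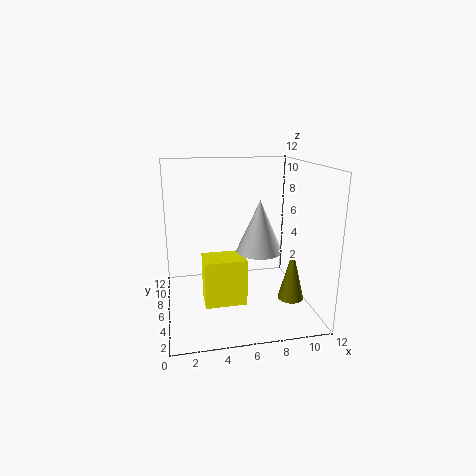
cx_1 = 8; cy_1 = 6.5; cz_1 = 4.5; h_1 = 4.5; cx_2 = 3; cy_2 = 4.5; cz_2 = 0.5; d_2 = 2.5; h_2 = 4; cx_3 = 9.5; cy_3 = 2.5; cz_3 = 2; h_3 = 4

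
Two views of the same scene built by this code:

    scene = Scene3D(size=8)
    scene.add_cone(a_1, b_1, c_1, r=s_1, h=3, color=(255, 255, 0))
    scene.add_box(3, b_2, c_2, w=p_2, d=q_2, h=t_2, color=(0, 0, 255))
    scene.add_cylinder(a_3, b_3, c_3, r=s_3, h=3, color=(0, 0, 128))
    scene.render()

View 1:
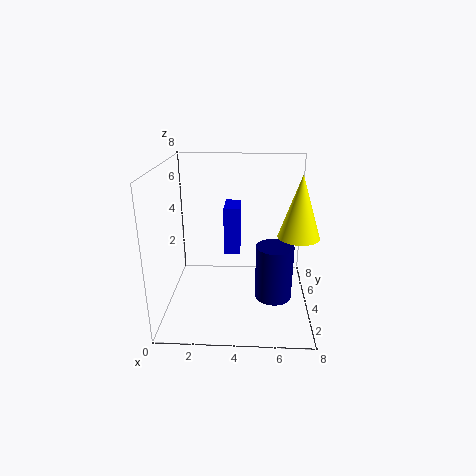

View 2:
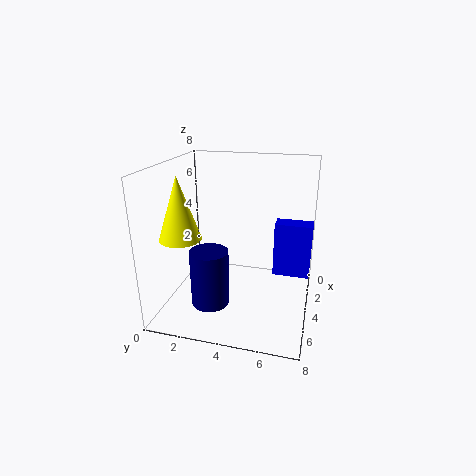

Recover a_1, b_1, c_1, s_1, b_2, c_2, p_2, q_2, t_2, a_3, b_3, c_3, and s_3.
a_1 = 7, b_1 = 2, c_1 = 5, s_1 = 1, b_2 = 6, c_2 = 2, p_2 = 1, q_2 = 2, t_2 = 3, a_3 = 6, b_3 = 3, c_3 = 1, s_3 = 1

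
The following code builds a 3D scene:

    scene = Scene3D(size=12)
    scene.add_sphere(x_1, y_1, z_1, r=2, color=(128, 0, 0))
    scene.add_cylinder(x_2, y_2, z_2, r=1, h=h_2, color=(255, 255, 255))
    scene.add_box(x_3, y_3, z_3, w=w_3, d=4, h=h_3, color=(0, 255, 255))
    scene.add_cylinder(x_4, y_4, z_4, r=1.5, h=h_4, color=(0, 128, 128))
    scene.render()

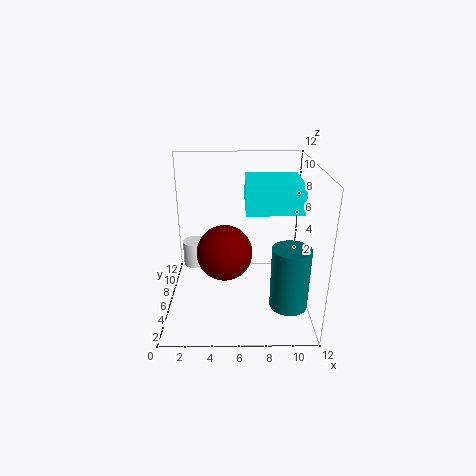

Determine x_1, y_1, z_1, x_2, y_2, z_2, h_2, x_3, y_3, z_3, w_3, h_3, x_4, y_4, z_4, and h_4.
x_1 = 5
y_1 = 2.5
z_1 = 6.5
x_2 = 2.5
y_2 = 5.5
z_2 = 4
h_2 = 2
x_3 = 6.5
y_3 = 2
z_3 = 9.5
w_3 = 4
h_3 = 2
x_4 = 10
y_4 = 3
z_4 = 1.5
h_4 = 5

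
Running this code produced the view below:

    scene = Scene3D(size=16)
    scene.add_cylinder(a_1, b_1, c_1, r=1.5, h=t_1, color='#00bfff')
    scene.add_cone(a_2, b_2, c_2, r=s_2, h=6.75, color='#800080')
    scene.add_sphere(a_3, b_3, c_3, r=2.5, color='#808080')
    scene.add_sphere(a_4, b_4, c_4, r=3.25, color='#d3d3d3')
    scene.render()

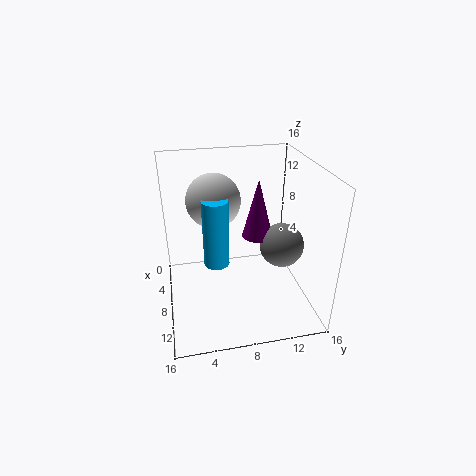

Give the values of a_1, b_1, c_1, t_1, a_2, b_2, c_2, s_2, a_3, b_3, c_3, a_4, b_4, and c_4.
a_1 = 6.5, b_1 = 5.75, c_1 = 4, t_1 = 8, a_2 = 7, b_2 = 10.5, c_2 = 7.5, s_2 = 1.75, a_3 = 8.5, b_3 = 13, c_3 = 6.75, a_4 = 3.5, b_4 = 6, c_4 = 10.75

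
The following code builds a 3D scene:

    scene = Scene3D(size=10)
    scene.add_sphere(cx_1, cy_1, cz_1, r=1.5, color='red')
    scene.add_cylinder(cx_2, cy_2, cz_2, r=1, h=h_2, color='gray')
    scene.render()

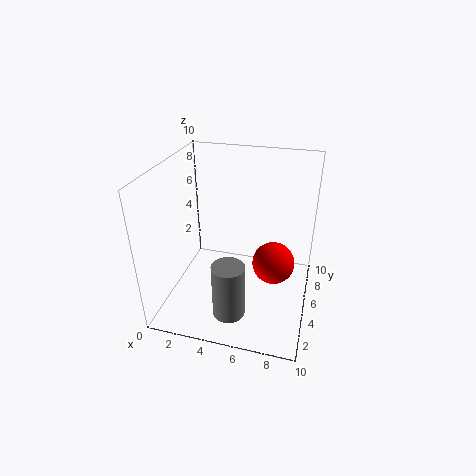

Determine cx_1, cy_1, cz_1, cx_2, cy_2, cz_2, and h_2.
cx_1 = 7.5, cy_1 = 5.5, cz_1 = 3, cx_2 = 5.5, cy_2 = 1, cz_2 = 2, h_2 = 3.5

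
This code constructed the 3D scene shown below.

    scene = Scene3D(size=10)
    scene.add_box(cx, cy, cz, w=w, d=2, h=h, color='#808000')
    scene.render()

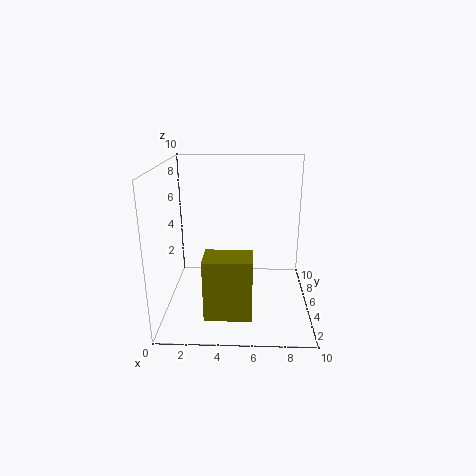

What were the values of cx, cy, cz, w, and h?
cx = 3; cy = 1; cz = 1; w = 3; h = 4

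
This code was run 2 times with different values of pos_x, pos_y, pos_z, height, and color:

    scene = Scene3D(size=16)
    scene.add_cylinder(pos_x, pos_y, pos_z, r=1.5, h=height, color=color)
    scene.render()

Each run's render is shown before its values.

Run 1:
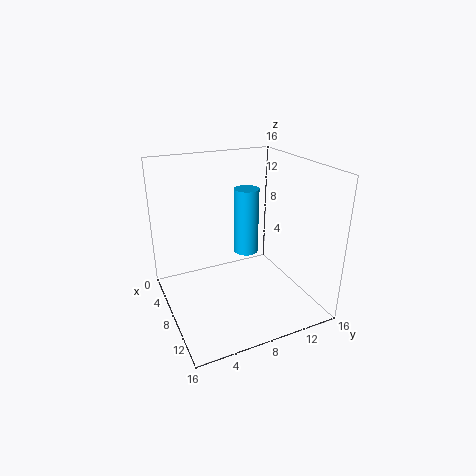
pos_x = 5, pos_y = 10.5, pos_z = 4.5, height = 8, color = 'deepskyblue'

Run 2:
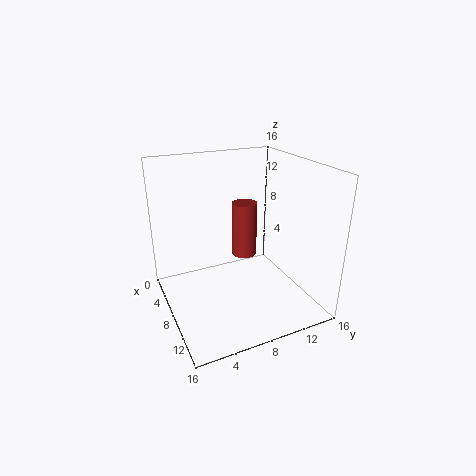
pos_x = 5.5, pos_y = 10, pos_z = 4.5, height = 6.5, color = 'brown'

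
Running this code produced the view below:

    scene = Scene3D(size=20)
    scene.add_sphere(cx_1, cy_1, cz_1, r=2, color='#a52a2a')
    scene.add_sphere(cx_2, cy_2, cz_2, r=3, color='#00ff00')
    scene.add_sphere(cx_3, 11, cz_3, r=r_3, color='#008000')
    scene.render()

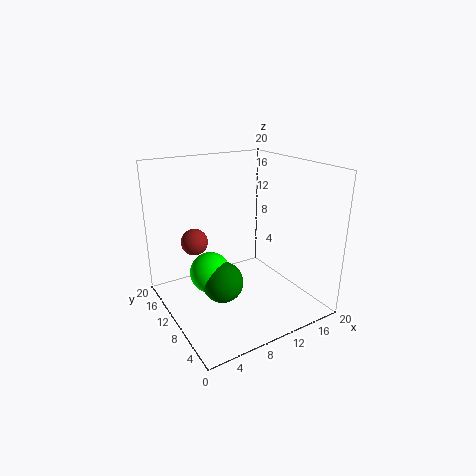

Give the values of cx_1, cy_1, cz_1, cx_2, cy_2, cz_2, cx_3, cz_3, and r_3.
cx_1 = 6
cy_1 = 16
cz_1 = 8
cx_2 = 7
cy_2 = 13
cz_2 = 4
cx_3 = 8
cz_3 = 3
r_3 = 3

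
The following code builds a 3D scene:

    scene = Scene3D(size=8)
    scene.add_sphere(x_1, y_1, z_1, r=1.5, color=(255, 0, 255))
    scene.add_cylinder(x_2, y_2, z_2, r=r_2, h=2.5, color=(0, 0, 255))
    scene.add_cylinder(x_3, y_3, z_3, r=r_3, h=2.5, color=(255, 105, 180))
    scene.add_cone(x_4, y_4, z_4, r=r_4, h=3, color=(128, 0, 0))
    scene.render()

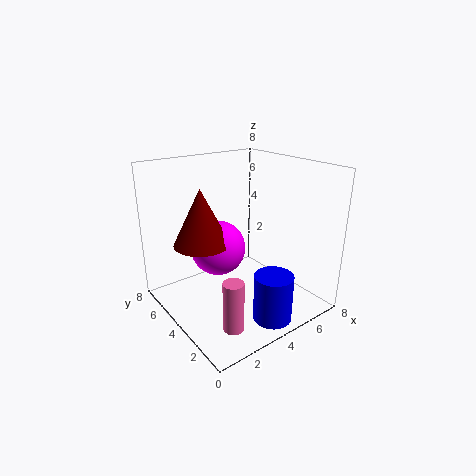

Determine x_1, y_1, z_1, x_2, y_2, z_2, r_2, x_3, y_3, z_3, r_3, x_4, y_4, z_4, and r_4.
x_1 = 3, y_1 = 4.5, z_1 = 3.5, x_2 = 4, y_2 = 1, z_2 = 0.5, r_2 = 1, x_3 = 1.5, y_3 = 1, z_3 = 1, r_3 = 0.5, x_4 = 2, y_4 = 4.5, z_4 = 4, r_4 = 1.5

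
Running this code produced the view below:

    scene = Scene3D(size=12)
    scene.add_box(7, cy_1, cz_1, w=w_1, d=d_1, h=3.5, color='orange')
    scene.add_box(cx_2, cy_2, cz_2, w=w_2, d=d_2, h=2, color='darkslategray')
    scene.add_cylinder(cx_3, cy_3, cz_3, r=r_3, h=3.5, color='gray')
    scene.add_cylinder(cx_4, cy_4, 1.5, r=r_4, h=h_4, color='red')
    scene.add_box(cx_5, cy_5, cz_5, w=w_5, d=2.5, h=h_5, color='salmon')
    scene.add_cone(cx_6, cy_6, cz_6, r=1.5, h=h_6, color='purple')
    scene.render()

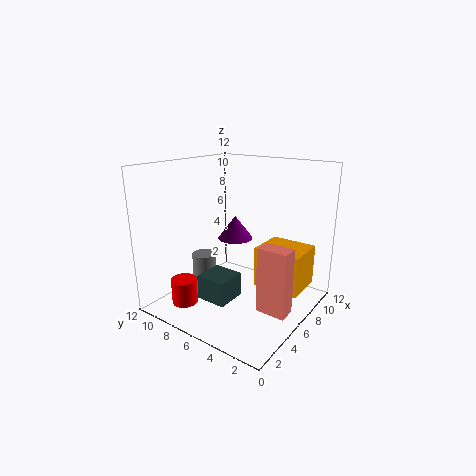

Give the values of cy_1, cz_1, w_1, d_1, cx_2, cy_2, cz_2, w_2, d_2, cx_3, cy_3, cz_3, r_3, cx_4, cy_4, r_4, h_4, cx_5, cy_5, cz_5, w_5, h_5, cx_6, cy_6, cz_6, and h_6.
cy_1 = 1; cz_1 = 1.5; w_1 = 3.5; d_1 = 4; cx_2 = 2.5; cy_2 = 5; cz_2 = 1.5; w_2 = 2.5; d_2 = 2.5; cx_3 = 4.5; cy_3 = 8.5; cz_3 = 1; r_3 = 1; cx_4 = 1.5; cy_4 = 8; r_4 = 1; h_4 = 2; cx_5 = 5; cy_5 = 1; cz_5 = 0.5; w_5 = 1.5; h_5 = 5.5; cx_6 = 7; cy_6 = 7; cz_6 = 5.5; h_6 = 2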